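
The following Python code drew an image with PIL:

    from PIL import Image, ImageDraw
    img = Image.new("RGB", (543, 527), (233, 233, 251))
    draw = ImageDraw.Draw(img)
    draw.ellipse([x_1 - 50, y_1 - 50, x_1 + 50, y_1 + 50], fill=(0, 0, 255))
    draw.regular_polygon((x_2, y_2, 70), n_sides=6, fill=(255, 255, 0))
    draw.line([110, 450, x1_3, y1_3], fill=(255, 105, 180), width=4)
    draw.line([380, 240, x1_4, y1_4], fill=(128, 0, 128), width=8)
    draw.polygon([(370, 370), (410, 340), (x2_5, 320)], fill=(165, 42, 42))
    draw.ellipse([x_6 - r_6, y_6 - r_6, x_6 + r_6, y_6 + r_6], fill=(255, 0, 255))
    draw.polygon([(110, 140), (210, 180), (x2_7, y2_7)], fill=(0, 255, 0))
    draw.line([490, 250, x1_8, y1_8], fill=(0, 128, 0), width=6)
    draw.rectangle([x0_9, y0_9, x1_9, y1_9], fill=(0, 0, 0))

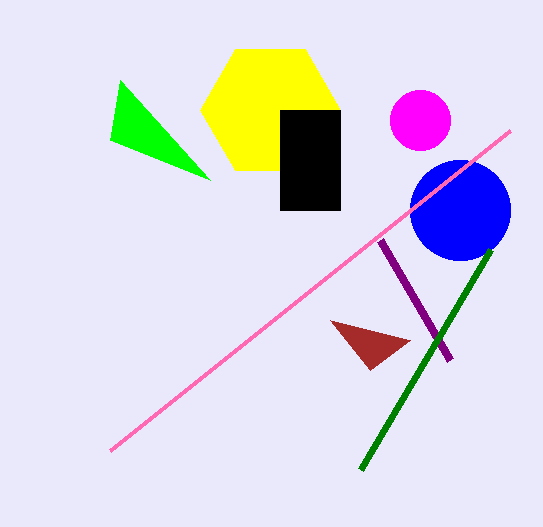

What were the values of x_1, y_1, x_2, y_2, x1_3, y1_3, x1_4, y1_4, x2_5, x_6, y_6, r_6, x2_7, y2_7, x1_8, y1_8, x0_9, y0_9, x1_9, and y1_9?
x_1 = 460, y_1 = 210, x_2 = 270, y_2 = 110, x1_3 = 510, y1_3 = 130, x1_4 = 450, y1_4 = 360, x2_5 = 330, x_6 = 420, y_6 = 120, r_6 = 30, x2_7 = 120, y2_7 = 80, x1_8 = 360, y1_8 = 470, x0_9 = 280, y0_9 = 110, x1_9 = 340, y1_9 = 210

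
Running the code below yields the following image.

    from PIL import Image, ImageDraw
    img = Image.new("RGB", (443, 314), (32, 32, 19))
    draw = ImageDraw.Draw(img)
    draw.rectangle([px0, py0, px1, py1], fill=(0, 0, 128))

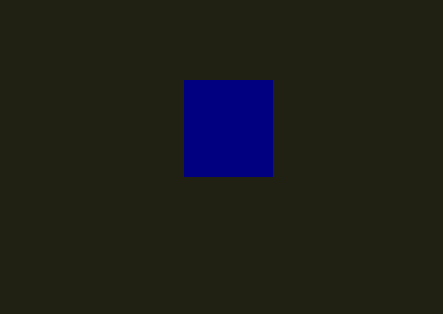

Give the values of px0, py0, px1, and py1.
px0 = 184; py0 = 80; px1 = 272; py1 = 176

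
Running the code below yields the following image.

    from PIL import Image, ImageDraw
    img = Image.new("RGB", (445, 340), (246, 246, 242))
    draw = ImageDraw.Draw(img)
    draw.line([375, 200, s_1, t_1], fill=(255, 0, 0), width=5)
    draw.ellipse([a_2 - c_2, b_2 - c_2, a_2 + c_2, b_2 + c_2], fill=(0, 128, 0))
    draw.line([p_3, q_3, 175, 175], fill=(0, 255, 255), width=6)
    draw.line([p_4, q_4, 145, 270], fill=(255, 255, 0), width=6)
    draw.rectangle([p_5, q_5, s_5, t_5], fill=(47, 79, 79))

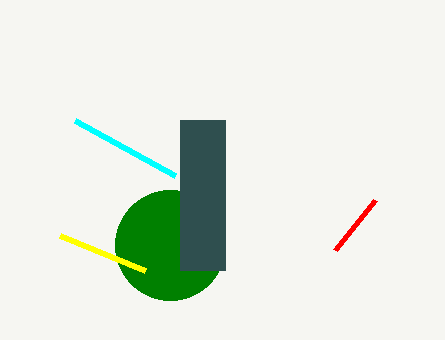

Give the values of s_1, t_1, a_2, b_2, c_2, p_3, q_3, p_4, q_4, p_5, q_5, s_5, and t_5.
s_1 = 335, t_1 = 250, a_2 = 170, b_2 = 245, c_2 = 55, p_3 = 75, q_3 = 120, p_4 = 60, q_4 = 235, p_5 = 180, q_5 = 120, s_5 = 225, t_5 = 270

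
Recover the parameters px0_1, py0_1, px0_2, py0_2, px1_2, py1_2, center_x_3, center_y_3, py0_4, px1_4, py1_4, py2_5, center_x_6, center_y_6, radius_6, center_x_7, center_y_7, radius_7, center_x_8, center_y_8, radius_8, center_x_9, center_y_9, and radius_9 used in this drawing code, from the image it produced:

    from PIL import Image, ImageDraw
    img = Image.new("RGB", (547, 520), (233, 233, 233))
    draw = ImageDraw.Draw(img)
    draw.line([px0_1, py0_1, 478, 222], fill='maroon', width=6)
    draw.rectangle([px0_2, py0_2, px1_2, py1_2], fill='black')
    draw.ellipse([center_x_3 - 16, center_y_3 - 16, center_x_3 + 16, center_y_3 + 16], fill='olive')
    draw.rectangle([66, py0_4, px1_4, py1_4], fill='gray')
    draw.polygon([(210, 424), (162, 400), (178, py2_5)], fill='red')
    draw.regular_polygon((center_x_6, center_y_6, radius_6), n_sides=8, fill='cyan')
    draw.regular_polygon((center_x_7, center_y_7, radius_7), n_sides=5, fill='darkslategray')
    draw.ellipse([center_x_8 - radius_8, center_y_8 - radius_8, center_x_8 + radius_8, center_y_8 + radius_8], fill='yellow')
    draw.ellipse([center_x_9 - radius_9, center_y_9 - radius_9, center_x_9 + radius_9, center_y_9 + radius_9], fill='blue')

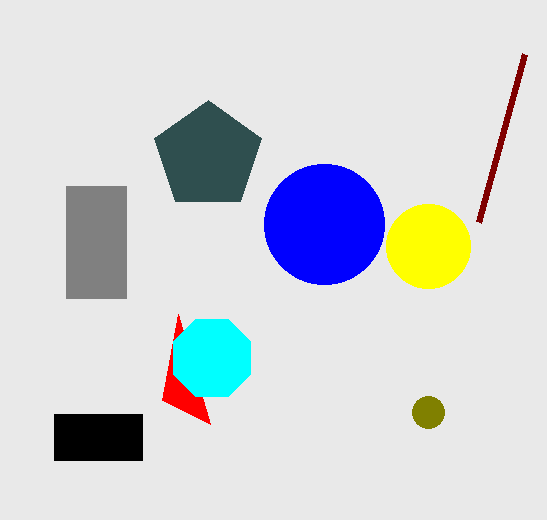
px0_1 = 524, py0_1 = 54, px0_2 = 54, py0_2 = 414, px1_2 = 142, py1_2 = 460, center_x_3 = 428, center_y_3 = 412, py0_4 = 186, px1_4 = 126, py1_4 = 298, py2_5 = 314, center_x_6 = 212, center_y_6 = 358, radius_6 = 42, center_x_7 = 208, center_y_7 = 156, radius_7 = 56, center_x_8 = 428, center_y_8 = 246, radius_8 = 42, center_x_9 = 324, center_y_9 = 224, radius_9 = 60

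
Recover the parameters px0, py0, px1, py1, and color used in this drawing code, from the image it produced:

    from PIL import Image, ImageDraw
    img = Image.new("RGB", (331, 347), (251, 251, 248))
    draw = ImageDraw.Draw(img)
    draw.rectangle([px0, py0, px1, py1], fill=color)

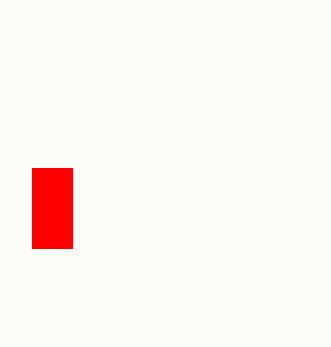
px0 = 32; py0 = 168; px1 = 72; py1 = 248; color = 'red'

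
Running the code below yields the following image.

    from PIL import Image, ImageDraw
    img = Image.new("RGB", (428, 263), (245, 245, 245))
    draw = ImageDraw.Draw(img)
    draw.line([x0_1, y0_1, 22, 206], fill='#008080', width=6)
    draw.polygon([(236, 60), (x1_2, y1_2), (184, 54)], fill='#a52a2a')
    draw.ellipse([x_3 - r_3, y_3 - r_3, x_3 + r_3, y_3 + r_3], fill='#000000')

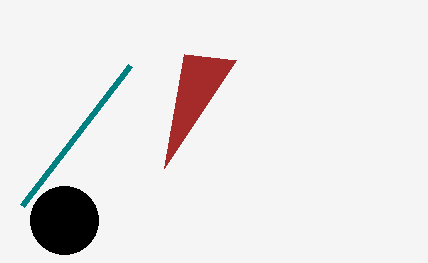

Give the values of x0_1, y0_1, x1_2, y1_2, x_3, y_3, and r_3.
x0_1 = 130
y0_1 = 66
x1_2 = 164
y1_2 = 168
x_3 = 64
y_3 = 220
r_3 = 34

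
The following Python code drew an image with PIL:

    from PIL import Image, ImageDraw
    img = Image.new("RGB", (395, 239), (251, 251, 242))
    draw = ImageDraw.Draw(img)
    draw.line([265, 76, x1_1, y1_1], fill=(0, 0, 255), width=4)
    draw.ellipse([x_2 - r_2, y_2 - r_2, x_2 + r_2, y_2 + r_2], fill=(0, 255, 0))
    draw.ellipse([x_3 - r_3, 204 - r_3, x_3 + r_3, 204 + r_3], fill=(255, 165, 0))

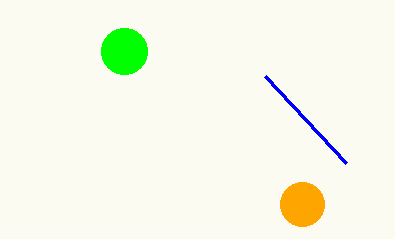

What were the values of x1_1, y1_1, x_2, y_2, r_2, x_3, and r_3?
x1_1 = 346, y1_1 = 163, x_2 = 124, y_2 = 51, r_2 = 23, x_3 = 302, r_3 = 22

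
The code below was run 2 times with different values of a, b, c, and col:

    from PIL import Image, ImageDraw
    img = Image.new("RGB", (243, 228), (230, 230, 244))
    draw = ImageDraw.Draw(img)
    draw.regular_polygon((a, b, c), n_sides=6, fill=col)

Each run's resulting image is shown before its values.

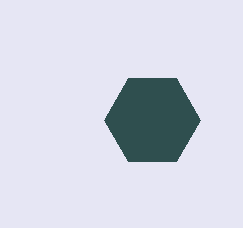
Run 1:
a = 152; b = 120; c = 48; col = 'darkslategray'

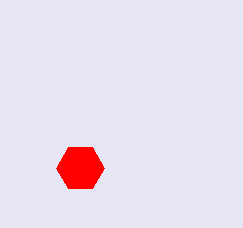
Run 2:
a = 80
b = 168
c = 24
col = 'red'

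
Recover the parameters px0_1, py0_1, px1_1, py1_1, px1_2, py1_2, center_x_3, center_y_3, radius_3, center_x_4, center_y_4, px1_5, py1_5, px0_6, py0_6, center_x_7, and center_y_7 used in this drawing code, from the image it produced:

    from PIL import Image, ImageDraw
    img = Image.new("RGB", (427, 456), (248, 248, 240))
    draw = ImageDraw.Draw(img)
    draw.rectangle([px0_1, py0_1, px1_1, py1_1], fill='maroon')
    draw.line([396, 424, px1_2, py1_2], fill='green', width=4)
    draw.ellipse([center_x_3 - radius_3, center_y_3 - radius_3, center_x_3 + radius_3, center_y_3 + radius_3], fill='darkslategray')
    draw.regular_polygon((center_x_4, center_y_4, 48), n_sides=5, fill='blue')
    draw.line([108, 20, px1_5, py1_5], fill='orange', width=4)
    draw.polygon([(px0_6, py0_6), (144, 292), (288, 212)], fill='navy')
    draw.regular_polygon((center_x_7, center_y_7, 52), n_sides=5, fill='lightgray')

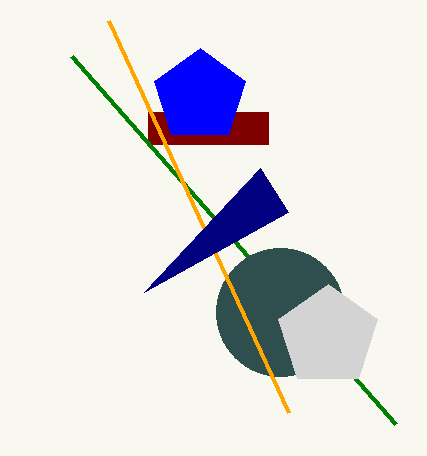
px0_1 = 148
py0_1 = 112
px1_1 = 268
py1_1 = 144
px1_2 = 72
py1_2 = 56
center_x_3 = 280
center_y_3 = 312
radius_3 = 64
center_x_4 = 200
center_y_4 = 96
px1_5 = 288
py1_5 = 412
px0_6 = 260
py0_6 = 168
center_x_7 = 328
center_y_7 = 336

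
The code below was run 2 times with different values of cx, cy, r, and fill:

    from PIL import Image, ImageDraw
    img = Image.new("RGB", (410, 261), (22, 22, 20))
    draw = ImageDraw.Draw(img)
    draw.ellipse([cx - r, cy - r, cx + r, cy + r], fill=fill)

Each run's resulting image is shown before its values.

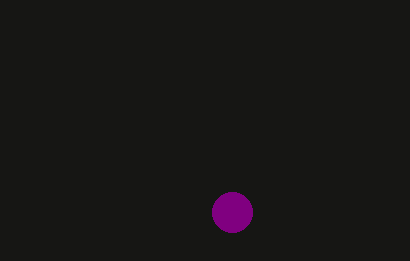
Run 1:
cx = 232, cy = 212, r = 20, fill = 'purple'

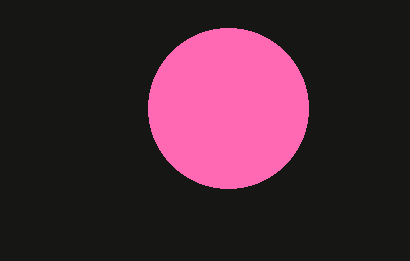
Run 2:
cx = 228; cy = 108; r = 80; fill = 'hotpink'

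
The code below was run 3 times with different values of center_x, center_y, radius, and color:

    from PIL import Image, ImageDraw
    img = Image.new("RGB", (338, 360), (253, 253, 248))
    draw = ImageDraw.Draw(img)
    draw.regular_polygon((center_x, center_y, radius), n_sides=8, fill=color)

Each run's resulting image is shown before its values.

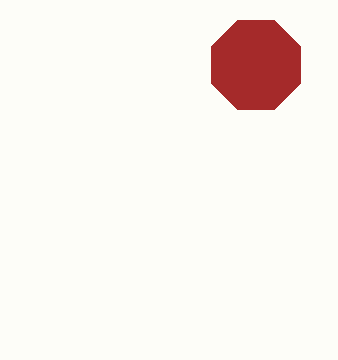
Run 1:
center_x = 256; center_y = 65; radius = 48; color = 'brown'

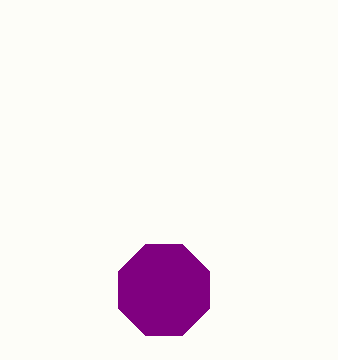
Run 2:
center_x = 164; center_y = 290; radius = 49; color = 'purple'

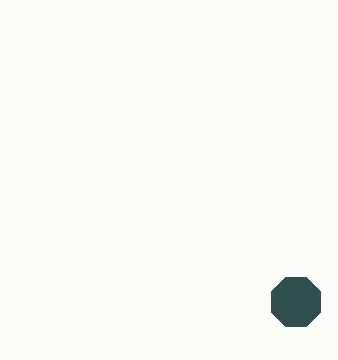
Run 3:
center_x = 296; center_y = 302; radius = 27; color = 'darkslategray'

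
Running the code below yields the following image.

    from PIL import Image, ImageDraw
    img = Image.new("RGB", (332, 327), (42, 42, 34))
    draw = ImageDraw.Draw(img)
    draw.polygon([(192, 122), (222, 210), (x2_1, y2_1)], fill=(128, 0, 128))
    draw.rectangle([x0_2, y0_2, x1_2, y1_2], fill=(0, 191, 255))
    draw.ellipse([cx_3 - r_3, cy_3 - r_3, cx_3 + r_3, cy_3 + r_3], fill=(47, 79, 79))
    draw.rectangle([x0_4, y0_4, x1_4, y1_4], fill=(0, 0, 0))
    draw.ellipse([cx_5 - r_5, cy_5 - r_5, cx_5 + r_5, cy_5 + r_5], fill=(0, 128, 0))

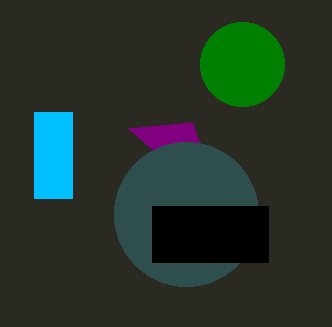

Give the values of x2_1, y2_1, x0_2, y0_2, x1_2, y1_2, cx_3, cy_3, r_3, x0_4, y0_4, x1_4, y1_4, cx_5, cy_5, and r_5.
x2_1 = 128, y2_1 = 128, x0_2 = 34, y0_2 = 112, x1_2 = 72, y1_2 = 198, cx_3 = 186, cy_3 = 214, r_3 = 72, x0_4 = 152, y0_4 = 206, x1_4 = 268, y1_4 = 262, cx_5 = 242, cy_5 = 64, r_5 = 42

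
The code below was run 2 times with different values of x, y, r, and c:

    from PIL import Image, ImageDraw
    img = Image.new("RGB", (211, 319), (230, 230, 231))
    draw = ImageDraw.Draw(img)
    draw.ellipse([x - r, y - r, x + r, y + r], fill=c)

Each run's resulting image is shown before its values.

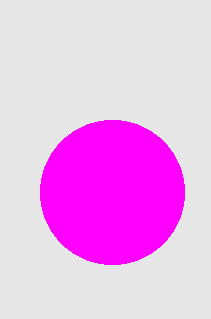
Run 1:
x = 112
y = 192
r = 72
c = 'magenta'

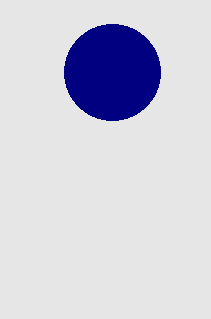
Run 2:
x = 112
y = 72
r = 48
c = 'navy'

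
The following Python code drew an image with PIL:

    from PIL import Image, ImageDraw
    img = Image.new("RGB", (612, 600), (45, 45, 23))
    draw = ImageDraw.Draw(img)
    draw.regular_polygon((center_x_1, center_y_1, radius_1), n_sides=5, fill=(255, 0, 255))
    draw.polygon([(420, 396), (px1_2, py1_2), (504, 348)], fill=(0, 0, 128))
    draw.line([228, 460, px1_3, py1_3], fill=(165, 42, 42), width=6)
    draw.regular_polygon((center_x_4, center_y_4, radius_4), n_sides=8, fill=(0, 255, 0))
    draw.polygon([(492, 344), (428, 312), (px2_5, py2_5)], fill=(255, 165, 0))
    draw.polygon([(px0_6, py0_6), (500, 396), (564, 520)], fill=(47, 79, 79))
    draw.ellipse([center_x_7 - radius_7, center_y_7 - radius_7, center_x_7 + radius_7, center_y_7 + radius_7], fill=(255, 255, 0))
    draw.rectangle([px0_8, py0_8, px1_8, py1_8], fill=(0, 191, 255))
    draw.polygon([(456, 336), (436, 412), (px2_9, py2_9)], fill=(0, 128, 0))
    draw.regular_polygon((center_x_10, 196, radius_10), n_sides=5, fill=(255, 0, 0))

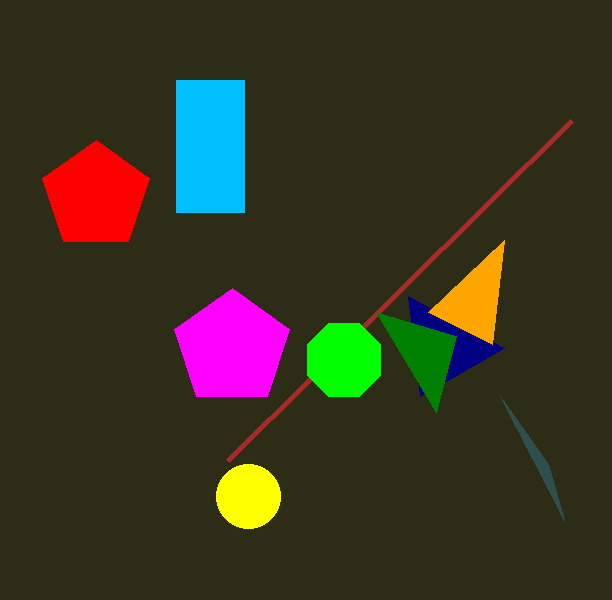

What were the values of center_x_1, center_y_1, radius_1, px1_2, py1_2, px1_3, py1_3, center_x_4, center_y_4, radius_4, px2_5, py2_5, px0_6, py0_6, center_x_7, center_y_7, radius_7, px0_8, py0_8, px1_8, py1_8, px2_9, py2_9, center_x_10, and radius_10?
center_x_1 = 232, center_y_1 = 348, radius_1 = 60, px1_2 = 408, py1_2 = 296, px1_3 = 572, py1_3 = 120, center_x_4 = 344, center_y_4 = 360, radius_4 = 40, px2_5 = 504, py2_5 = 240, px0_6 = 548, py0_6 = 464, center_x_7 = 248, center_y_7 = 496, radius_7 = 32, px0_8 = 176, py0_8 = 80, px1_8 = 244, py1_8 = 212, px2_9 = 376, py2_9 = 312, center_x_10 = 96, radius_10 = 56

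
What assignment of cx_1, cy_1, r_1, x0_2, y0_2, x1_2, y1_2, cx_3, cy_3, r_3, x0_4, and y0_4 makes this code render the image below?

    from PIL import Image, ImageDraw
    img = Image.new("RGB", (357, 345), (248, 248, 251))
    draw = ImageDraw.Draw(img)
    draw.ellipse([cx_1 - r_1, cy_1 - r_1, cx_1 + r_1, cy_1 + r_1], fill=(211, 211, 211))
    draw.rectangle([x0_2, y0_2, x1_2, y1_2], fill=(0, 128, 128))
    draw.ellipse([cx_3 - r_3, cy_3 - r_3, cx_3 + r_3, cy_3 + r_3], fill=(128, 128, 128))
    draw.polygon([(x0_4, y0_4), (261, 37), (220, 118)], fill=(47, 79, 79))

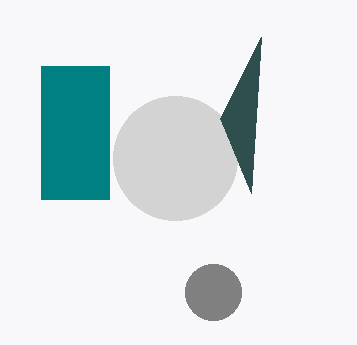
cx_1 = 175, cy_1 = 158, r_1 = 62, x0_2 = 41, y0_2 = 66, x1_2 = 109, y1_2 = 199, cx_3 = 213, cy_3 = 292, r_3 = 28, x0_4 = 251, y0_4 = 193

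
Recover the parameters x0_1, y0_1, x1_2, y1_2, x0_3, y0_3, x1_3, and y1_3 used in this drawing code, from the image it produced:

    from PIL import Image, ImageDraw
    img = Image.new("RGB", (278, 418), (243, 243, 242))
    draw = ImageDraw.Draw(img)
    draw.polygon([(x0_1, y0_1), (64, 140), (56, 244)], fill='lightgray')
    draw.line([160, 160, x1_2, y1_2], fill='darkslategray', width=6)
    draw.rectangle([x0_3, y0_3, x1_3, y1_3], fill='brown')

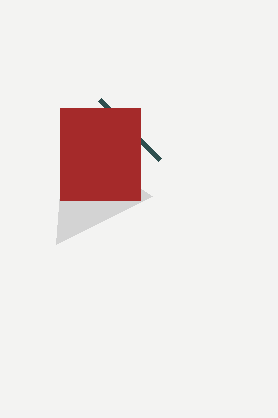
x0_1 = 152
y0_1 = 196
x1_2 = 100
y1_2 = 100
x0_3 = 60
y0_3 = 108
x1_3 = 140
y1_3 = 200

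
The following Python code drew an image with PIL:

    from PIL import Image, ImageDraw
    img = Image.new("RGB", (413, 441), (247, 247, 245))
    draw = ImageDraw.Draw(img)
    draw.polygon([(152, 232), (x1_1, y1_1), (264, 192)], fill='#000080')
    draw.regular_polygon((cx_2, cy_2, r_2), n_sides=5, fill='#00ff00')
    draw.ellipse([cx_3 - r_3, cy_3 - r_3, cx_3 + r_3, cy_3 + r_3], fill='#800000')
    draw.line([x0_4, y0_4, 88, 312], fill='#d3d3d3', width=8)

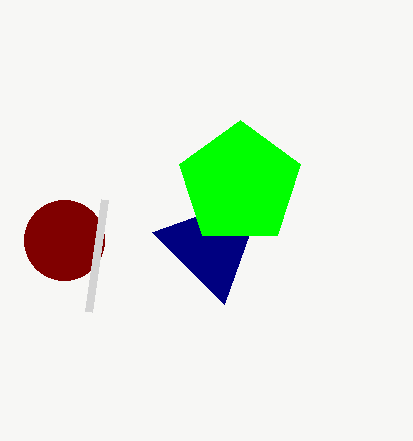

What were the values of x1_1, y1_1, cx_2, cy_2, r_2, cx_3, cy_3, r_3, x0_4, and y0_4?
x1_1 = 224
y1_1 = 304
cx_2 = 240
cy_2 = 184
r_2 = 64
cx_3 = 64
cy_3 = 240
r_3 = 40
x0_4 = 104
y0_4 = 200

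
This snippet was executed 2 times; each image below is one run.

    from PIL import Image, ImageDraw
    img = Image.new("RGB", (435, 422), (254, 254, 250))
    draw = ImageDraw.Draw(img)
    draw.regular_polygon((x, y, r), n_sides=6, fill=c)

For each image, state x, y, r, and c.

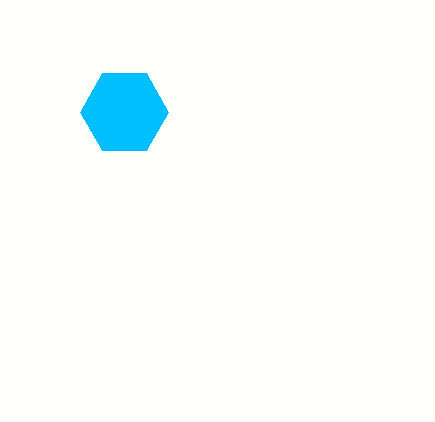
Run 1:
x = 124, y = 112, r = 44, c = 'deepskyblue'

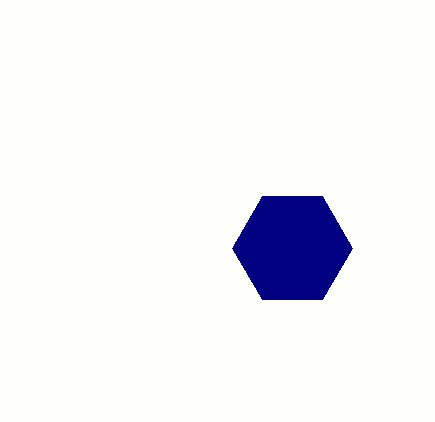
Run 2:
x = 292, y = 248, r = 60, c = 'navy'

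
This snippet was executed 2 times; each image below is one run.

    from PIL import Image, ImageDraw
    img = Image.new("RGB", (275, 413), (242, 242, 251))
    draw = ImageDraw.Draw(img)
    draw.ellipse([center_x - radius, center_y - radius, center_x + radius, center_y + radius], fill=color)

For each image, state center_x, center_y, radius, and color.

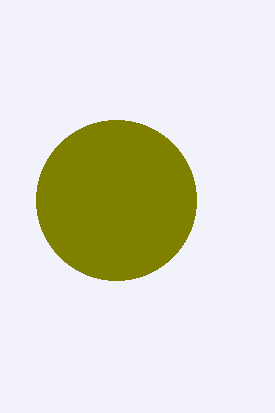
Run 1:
center_x = 116, center_y = 200, radius = 80, color = 'olive'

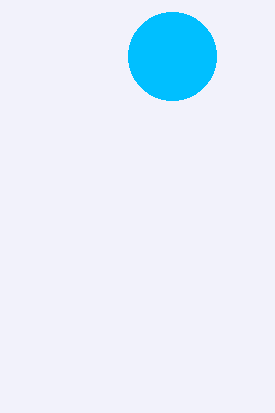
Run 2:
center_x = 172
center_y = 56
radius = 44
color = 'deepskyblue'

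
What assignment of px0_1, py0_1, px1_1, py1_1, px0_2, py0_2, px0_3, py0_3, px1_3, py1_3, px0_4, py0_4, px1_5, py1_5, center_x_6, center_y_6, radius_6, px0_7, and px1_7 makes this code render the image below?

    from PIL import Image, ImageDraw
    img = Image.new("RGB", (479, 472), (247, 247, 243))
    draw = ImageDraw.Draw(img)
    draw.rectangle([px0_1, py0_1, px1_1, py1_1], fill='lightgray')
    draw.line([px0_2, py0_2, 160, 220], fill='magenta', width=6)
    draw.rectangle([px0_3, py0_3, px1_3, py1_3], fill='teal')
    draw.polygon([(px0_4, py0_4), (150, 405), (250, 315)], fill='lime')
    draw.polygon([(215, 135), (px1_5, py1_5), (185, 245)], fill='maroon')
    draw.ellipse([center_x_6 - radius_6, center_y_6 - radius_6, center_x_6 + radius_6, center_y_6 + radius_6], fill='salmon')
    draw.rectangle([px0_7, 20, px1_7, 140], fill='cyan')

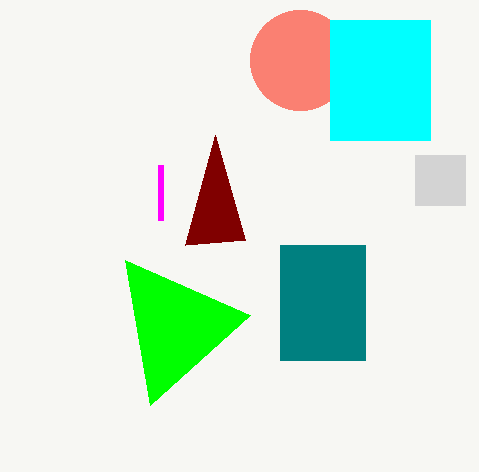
px0_1 = 415
py0_1 = 155
px1_1 = 465
py1_1 = 205
px0_2 = 160
py0_2 = 165
px0_3 = 280
py0_3 = 245
px1_3 = 365
py1_3 = 360
px0_4 = 125
py0_4 = 260
px1_5 = 245
py1_5 = 240
center_x_6 = 300
center_y_6 = 60
radius_6 = 50
px0_7 = 330
px1_7 = 430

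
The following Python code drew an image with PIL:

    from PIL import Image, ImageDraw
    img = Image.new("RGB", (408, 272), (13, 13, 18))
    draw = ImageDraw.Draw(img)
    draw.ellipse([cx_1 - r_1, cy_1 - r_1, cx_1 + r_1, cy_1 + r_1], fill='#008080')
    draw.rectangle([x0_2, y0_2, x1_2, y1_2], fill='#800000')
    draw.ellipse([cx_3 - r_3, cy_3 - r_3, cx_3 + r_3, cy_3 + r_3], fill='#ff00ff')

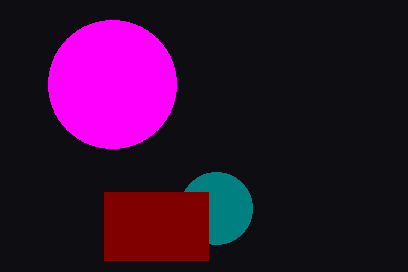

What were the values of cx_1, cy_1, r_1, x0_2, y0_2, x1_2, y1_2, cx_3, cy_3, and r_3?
cx_1 = 216, cy_1 = 208, r_1 = 36, x0_2 = 104, y0_2 = 192, x1_2 = 208, y1_2 = 260, cx_3 = 112, cy_3 = 84, r_3 = 64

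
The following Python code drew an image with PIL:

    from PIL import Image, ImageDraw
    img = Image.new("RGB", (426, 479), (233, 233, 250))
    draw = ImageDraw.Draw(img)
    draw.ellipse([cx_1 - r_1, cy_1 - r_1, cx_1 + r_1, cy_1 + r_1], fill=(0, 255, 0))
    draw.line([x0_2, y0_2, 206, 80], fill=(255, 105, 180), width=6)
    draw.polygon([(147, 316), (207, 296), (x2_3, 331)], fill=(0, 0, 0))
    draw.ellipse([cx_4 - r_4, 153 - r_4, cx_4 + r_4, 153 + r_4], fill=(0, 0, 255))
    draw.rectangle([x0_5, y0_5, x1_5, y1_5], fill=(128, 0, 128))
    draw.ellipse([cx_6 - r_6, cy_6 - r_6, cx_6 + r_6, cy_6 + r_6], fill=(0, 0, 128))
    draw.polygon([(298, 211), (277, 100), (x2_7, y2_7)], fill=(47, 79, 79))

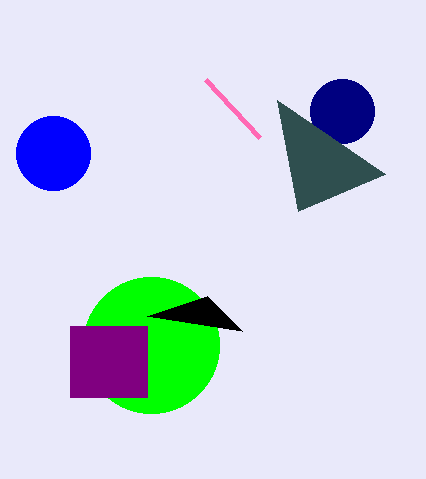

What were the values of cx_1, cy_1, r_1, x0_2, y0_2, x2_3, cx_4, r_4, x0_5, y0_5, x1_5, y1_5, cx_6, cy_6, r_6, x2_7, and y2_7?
cx_1 = 151
cy_1 = 345
r_1 = 68
x0_2 = 260
y0_2 = 138
x2_3 = 242
cx_4 = 53
r_4 = 37
x0_5 = 70
y0_5 = 326
x1_5 = 147
y1_5 = 397
cx_6 = 342
cy_6 = 111
r_6 = 32
x2_7 = 385
y2_7 = 174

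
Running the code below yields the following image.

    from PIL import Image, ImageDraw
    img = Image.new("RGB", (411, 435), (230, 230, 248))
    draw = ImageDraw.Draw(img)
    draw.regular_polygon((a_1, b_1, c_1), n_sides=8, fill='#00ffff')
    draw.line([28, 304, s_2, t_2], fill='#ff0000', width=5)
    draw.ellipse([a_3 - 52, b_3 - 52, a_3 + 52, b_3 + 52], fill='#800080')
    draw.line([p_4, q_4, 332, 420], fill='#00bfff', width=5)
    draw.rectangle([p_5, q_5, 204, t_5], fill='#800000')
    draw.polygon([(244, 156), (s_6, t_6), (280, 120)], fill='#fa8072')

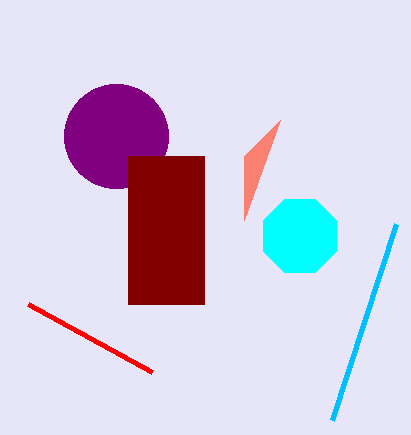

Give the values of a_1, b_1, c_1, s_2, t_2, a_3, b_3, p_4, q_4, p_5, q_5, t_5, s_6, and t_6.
a_1 = 300; b_1 = 236; c_1 = 40; s_2 = 152; t_2 = 372; a_3 = 116; b_3 = 136; p_4 = 396; q_4 = 224; p_5 = 128; q_5 = 156; t_5 = 304; s_6 = 244; t_6 = 220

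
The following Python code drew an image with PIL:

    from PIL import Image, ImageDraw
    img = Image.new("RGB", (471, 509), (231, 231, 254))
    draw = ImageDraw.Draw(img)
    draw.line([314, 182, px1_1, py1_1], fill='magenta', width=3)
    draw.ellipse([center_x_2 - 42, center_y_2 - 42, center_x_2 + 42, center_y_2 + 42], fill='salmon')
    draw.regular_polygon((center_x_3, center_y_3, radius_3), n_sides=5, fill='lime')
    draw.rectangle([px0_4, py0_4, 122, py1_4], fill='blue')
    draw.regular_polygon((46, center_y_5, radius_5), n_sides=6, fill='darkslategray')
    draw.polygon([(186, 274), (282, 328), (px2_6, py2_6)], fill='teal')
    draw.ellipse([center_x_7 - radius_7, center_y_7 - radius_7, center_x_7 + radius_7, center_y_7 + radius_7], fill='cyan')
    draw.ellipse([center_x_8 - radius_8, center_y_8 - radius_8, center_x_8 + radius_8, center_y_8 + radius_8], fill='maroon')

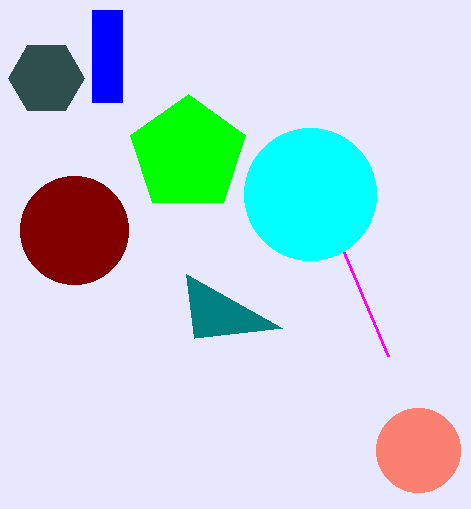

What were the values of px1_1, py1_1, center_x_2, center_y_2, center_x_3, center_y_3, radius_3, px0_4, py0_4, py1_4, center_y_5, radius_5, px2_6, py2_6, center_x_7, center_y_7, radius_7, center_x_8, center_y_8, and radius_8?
px1_1 = 388; py1_1 = 356; center_x_2 = 418; center_y_2 = 450; center_x_3 = 188; center_y_3 = 154; radius_3 = 60; px0_4 = 92; py0_4 = 10; py1_4 = 102; center_y_5 = 78; radius_5 = 38; px2_6 = 194; py2_6 = 338; center_x_7 = 310; center_y_7 = 194; radius_7 = 66; center_x_8 = 74; center_y_8 = 230; radius_8 = 54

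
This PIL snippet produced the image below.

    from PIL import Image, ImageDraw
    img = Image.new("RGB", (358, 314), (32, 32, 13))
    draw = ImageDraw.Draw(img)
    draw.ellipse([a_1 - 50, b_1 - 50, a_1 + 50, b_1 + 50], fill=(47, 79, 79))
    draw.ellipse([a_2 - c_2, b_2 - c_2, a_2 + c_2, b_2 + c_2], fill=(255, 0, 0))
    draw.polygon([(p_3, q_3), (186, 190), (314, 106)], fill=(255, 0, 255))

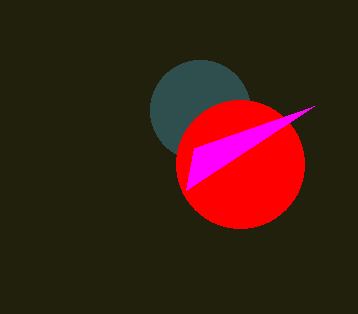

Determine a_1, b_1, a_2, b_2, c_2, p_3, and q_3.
a_1 = 200, b_1 = 110, a_2 = 240, b_2 = 164, c_2 = 64, p_3 = 194, q_3 = 148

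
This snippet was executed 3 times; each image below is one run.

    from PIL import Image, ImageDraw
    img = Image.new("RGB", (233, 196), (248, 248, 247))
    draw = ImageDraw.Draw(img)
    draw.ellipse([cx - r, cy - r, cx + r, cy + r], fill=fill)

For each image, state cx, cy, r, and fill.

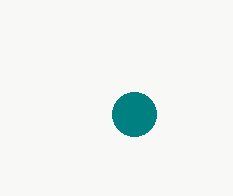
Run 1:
cx = 134, cy = 114, r = 22, fill = 'teal'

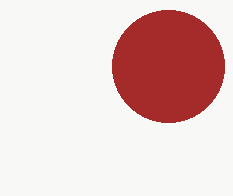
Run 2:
cx = 168, cy = 66, r = 56, fill = 'brown'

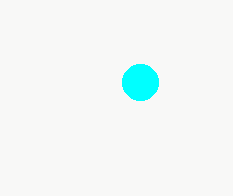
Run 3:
cx = 140
cy = 82
r = 18
fill = 'cyan'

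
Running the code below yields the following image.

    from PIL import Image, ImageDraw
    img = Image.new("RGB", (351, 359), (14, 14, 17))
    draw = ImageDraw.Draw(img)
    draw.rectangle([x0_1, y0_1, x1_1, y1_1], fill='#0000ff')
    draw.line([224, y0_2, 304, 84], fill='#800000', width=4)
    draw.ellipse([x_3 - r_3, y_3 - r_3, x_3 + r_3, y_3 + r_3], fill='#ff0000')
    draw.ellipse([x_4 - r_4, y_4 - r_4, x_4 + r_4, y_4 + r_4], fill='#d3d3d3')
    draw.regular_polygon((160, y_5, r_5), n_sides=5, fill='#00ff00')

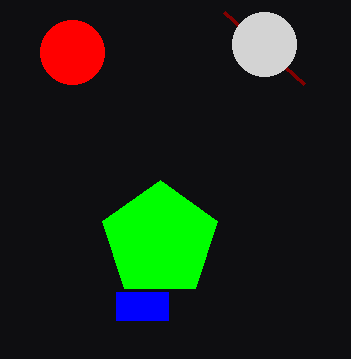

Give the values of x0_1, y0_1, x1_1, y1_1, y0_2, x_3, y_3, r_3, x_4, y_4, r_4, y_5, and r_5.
x0_1 = 116
y0_1 = 292
x1_1 = 168
y1_1 = 320
y0_2 = 12
x_3 = 72
y_3 = 52
r_3 = 32
x_4 = 264
y_4 = 44
r_4 = 32
y_5 = 240
r_5 = 60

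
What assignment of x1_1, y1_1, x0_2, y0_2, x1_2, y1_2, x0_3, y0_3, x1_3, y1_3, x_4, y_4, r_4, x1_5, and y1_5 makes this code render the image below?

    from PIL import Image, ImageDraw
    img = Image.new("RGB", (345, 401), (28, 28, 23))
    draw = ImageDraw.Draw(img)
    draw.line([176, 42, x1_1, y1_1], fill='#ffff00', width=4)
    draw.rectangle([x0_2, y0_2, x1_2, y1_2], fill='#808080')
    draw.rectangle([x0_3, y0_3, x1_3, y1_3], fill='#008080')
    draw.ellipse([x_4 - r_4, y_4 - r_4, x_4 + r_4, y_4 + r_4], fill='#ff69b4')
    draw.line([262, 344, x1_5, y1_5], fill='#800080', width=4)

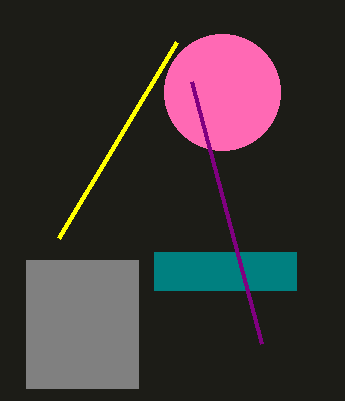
x1_1 = 58, y1_1 = 238, x0_2 = 26, y0_2 = 260, x1_2 = 138, y1_2 = 388, x0_3 = 154, y0_3 = 252, x1_3 = 296, y1_3 = 290, x_4 = 222, y_4 = 92, r_4 = 58, x1_5 = 192, y1_5 = 82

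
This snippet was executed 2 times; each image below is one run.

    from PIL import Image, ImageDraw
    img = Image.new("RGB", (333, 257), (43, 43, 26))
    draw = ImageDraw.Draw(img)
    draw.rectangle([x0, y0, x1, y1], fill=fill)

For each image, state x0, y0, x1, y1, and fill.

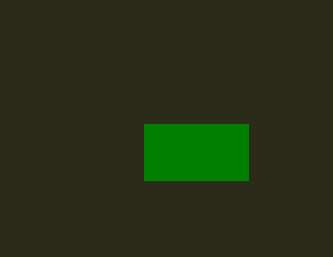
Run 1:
x0 = 144
y0 = 124
x1 = 248
y1 = 180
fill = 'green'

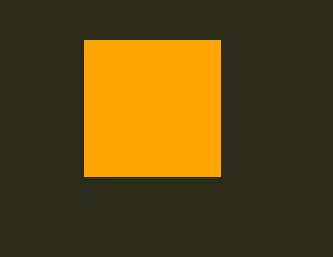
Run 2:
x0 = 84
y0 = 40
x1 = 220
y1 = 176
fill = 'orange'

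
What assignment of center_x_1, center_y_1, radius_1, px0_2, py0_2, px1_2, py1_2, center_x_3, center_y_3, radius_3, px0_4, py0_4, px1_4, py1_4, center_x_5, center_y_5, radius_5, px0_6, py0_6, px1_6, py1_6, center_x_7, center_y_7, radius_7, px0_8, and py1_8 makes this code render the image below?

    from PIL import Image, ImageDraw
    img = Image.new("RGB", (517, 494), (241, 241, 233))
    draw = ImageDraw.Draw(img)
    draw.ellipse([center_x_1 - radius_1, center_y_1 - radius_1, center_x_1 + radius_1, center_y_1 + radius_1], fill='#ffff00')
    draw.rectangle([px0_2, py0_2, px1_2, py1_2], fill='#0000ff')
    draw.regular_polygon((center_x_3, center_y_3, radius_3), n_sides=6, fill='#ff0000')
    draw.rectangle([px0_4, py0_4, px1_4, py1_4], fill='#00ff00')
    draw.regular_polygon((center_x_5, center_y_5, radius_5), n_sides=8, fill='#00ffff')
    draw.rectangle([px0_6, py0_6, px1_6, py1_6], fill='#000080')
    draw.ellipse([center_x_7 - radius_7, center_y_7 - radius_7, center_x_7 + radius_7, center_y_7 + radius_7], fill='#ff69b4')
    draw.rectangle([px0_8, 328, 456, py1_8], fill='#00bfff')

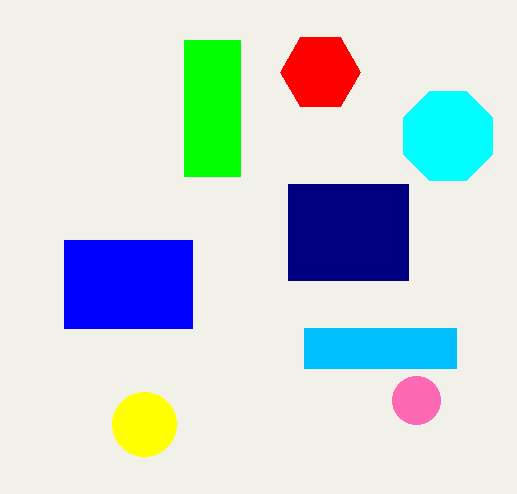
center_x_1 = 144; center_y_1 = 424; radius_1 = 32; px0_2 = 64; py0_2 = 240; px1_2 = 192; py1_2 = 328; center_x_3 = 320; center_y_3 = 72; radius_3 = 40; px0_4 = 184; py0_4 = 40; px1_4 = 240; py1_4 = 176; center_x_5 = 448; center_y_5 = 136; radius_5 = 48; px0_6 = 288; py0_6 = 184; px1_6 = 408; py1_6 = 280; center_x_7 = 416; center_y_7 = 400; radius_7 = 24; px0_8 = 304; py1_8 = 368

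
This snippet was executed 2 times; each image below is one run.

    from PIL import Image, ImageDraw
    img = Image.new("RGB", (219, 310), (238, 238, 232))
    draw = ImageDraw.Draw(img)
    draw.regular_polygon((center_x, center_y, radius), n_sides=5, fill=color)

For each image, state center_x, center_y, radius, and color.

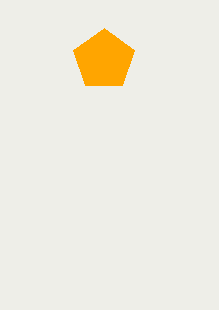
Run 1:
center_x = 104
center_y = 60
radius = 32
color = 'orange'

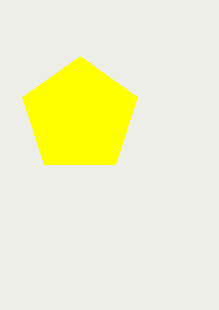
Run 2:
center_x = 80, center_y = 116, radius = 60, color = 'yellow'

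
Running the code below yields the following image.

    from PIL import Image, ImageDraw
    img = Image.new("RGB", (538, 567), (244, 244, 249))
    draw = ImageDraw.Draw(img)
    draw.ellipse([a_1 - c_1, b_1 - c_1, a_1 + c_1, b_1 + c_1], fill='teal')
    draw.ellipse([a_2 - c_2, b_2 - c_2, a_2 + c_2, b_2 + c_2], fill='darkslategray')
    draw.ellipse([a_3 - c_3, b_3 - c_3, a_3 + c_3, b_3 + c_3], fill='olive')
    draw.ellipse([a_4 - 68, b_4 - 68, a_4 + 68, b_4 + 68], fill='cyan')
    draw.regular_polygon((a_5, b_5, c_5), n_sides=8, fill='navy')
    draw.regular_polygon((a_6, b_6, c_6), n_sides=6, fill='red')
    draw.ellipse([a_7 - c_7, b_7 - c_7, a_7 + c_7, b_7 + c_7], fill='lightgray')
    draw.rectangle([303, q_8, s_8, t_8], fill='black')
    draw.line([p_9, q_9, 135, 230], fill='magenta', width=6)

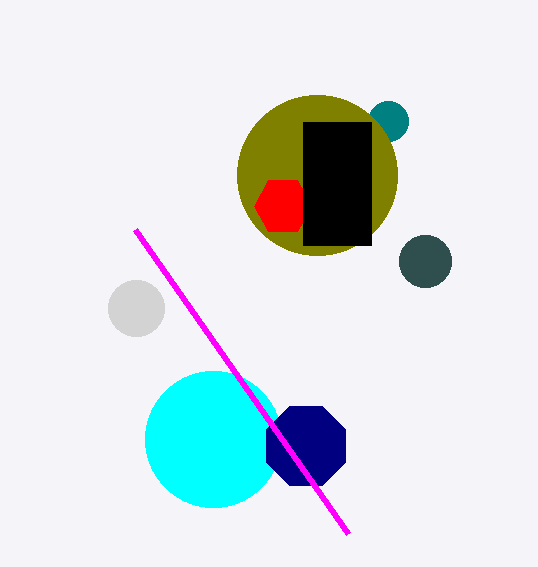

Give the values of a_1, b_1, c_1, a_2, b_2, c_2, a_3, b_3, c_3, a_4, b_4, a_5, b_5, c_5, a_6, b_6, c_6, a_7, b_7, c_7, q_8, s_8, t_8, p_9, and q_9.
a_1 = 388, b_1 = 121, c_1 = 20, a_2 = 425, b_2 = 261, c_2 = 26, a_3 = 317, b_3 = 175, c_3 = 80, a_4 = 213, b_4 = 439, a_5 = 306, b_5 = 446, c_5 = 43, a_6 = 283, b_6 = 206, c_6 = 29, a_7 = 136, b_7 = 308, c_7 = 28, q_8 = 122, s_8 = 371, t_8 = 245, p_9 = 348, q_9 = 534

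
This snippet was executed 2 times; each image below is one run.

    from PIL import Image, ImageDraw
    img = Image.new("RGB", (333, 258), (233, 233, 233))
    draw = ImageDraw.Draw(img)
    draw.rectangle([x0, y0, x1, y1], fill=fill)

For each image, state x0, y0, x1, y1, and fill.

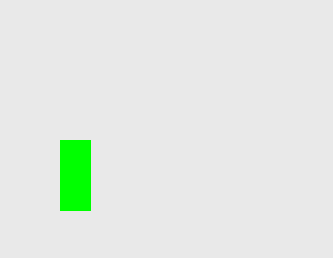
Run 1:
x0 = 60; y0 = 140; x1 = 90; y1 = 210; fill = 'lime'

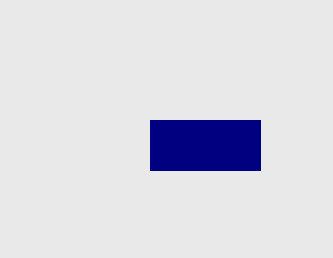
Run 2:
x0 = 150; y0 = 120; x1 = 260; y1 = 170; fill = 'navy'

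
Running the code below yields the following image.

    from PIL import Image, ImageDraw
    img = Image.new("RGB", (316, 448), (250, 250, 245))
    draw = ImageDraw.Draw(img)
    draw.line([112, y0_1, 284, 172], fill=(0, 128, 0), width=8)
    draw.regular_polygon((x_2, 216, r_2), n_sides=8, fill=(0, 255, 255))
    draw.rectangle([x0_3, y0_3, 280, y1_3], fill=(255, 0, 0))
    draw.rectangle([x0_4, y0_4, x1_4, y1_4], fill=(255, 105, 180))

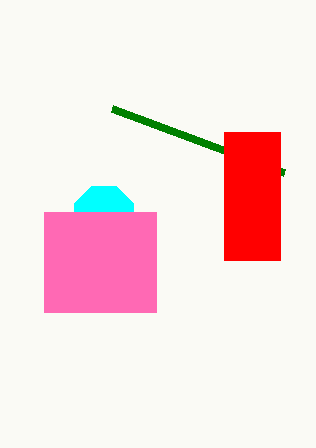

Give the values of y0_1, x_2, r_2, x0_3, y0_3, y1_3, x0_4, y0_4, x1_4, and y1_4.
y0_1 = 108, x_2 = 104, r_2 = 32, x0_3 = 224, y0_3 = 132, y1_3 = 260, x0_4 = 44, y0_4 = 212, x1_4 = 156, y1_4 = 312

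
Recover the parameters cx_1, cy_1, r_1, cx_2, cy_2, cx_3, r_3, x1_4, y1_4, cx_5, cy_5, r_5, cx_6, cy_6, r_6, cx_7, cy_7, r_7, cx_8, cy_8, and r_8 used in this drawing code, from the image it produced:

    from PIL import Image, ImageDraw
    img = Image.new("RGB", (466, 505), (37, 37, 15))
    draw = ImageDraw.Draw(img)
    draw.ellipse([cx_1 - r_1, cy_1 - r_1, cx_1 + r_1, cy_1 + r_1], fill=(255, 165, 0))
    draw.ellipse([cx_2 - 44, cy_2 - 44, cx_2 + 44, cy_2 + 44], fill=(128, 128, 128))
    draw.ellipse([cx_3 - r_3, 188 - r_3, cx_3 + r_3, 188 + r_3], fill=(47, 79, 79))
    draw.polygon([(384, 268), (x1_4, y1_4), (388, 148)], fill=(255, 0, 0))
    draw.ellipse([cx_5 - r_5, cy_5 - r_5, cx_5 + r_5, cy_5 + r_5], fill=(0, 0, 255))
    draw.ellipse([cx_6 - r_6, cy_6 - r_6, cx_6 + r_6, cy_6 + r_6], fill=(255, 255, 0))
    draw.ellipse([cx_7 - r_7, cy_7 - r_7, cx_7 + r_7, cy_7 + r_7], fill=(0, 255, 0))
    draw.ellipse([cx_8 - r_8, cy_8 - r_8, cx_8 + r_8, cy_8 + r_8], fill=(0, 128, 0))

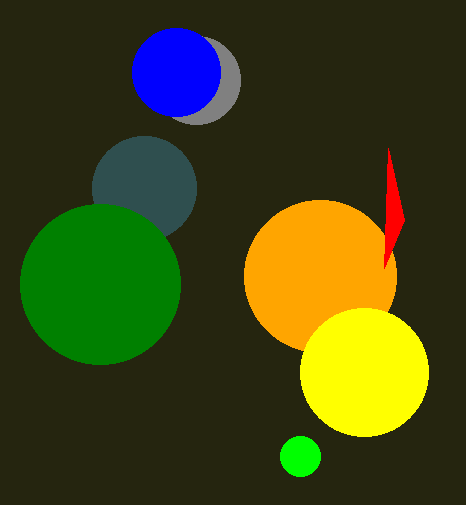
cx_1 = 320
cy_1 = 276
r_1 = 76
cx_2 = 196
cy_2 = 80
cx_3 = 144
r_3 = 52
x1_4 = 404
y1_4 = 220
cx_5 = 176
cy_5 = 72
r_5 = 44
cx_6 = 364
cy_6 = 372
r_6 = 64
cx_7 = 300
cy_7 = 456
r_7 = 20
cx_8 = 100
cy_8 = 284
r_8 = 80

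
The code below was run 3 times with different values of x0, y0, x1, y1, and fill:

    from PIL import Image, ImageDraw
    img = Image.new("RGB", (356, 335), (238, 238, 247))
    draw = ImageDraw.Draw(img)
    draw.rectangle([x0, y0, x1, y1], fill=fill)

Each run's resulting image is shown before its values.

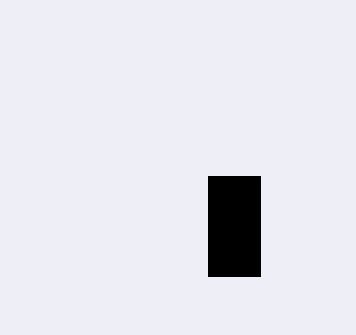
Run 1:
x0 = 208, y0 = 176, x1 = 260, y1 = 276, fill = 'black'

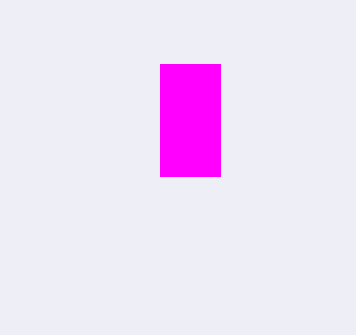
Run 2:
x0 = 160; y0 = 64; x1 = 220; y1 = 176; fill = 'magenta'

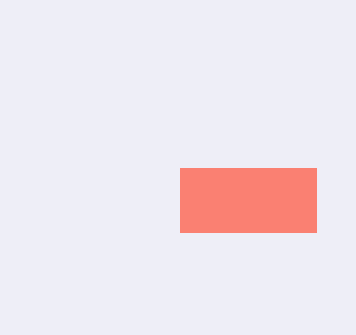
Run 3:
x0 = 180, y0 = 168, x1 = 316, y1 = 232, fill = 'salmon'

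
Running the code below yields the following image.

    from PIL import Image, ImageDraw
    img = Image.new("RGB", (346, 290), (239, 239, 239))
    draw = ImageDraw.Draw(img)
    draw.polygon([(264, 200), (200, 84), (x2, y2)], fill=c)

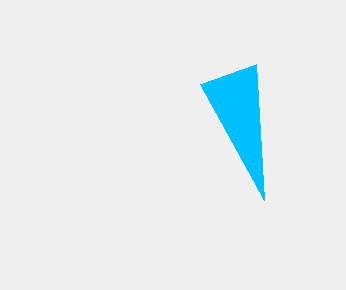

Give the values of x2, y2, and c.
x2 = 256; y2 = 64; c = 'deepskyblue'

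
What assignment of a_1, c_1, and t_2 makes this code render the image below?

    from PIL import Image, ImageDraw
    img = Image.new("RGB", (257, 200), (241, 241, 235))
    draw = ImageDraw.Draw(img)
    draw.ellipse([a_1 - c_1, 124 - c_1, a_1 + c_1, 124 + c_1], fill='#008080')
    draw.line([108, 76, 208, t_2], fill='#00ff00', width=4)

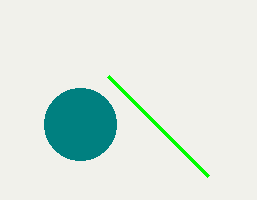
a_1 = 80, c_1 = 36, t_2 = 176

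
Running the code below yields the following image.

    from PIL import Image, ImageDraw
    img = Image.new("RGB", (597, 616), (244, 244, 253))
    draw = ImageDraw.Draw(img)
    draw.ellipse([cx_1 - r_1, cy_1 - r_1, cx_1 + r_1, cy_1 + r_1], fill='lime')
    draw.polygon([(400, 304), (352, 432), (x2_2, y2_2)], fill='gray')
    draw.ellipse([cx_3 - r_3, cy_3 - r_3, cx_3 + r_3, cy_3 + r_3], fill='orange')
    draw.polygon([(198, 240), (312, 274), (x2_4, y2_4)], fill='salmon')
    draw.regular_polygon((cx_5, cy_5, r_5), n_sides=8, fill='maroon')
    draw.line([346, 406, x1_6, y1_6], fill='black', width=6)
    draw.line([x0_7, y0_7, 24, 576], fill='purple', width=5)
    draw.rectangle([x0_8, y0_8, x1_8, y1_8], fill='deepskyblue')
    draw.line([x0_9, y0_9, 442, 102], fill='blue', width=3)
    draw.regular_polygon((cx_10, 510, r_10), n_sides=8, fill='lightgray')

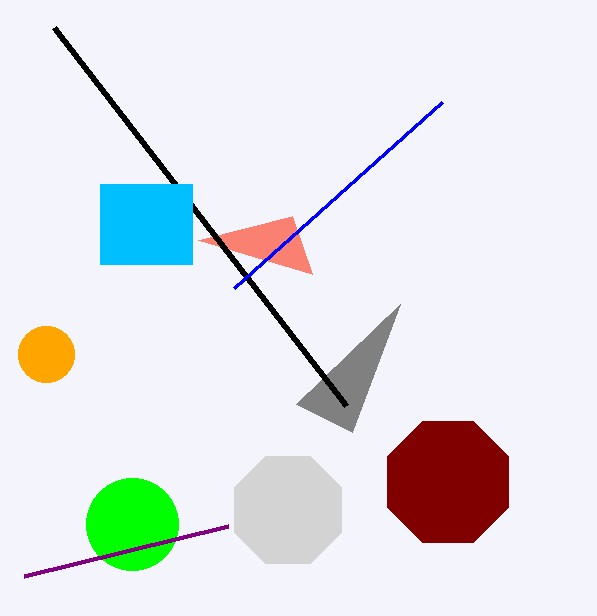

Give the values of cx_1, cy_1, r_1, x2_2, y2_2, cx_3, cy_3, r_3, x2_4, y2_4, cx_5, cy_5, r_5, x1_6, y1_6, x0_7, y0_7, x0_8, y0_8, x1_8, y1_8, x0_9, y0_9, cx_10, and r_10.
cx_1 = 132, cy_1 = 524, r_1 = 46, x2_2 = 296, y2_2 = 404, cx_3 = 46, cy_3 = 354, r_3 = 28, x2_4 = 292, y2_4 = 216, cx_5 = 448, cy_5 = 482, r_5 = 66, x1_6 = 54, y1_6 = 28, x0_7 = 228, y0_7 = 526, x0_8 = 100, y0_8 = 184, x1_8 = 192, y1_8 = 264, x0_9 = 234, y0_9 = 288, cx_10 = 288, r_10 = 58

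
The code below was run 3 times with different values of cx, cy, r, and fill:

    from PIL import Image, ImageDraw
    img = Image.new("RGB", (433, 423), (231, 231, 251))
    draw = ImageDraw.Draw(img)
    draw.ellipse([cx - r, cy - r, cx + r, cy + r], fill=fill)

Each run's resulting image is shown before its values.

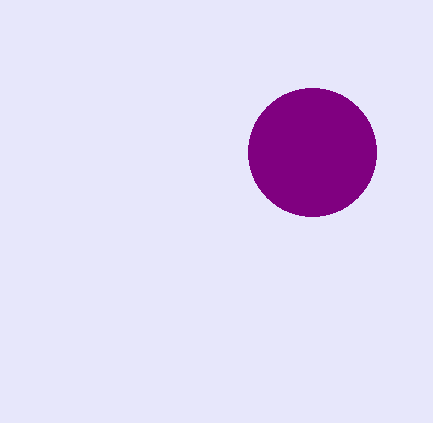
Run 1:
cx = 312
cy = 152
r = 64
fill = 'purple'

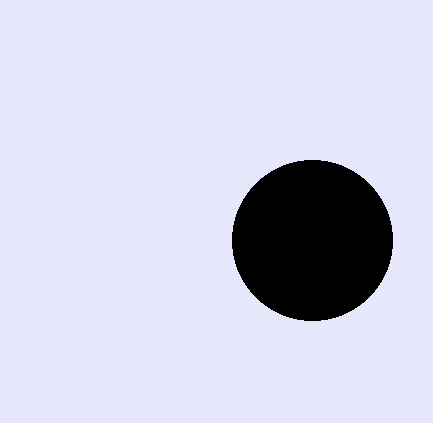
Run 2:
cx = 312; cy = 240; r = 80; fill = 'black'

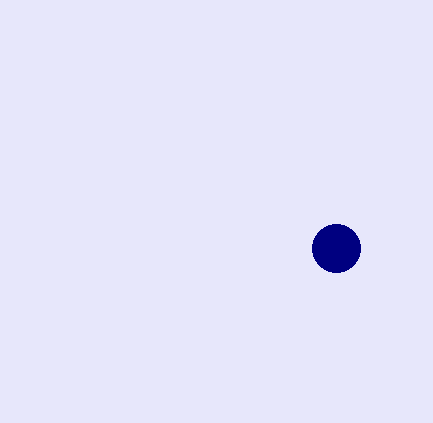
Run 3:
cx = 336
cy = 248
r = 24
fill = 'navy'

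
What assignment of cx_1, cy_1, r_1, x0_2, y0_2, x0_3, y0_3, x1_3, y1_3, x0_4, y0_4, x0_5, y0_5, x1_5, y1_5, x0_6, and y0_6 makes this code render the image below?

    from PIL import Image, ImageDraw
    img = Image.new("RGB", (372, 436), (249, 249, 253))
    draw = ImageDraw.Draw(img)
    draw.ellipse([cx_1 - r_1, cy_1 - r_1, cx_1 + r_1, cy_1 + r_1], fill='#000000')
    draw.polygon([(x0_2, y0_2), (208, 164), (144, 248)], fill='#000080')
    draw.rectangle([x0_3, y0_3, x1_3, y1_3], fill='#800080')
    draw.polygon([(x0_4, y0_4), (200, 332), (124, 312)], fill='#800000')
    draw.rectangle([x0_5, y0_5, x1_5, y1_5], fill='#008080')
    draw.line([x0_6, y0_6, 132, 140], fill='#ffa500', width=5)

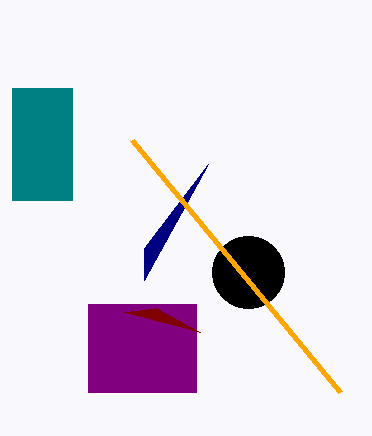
cx_1 = 248, cy_1 = 272, r_1 = 36, x0_2 = 144, y0_2 = 280, x0_3 = 88, y0_3 = 304, x1_3 = 196, y1_3 = 392, x0_4 = 156, y0_4 = 308, x0_5 = 12, y0_5 = 88, x1_5 = 72, y1_5 = 200, x0_6 = 340, y0_6 = 392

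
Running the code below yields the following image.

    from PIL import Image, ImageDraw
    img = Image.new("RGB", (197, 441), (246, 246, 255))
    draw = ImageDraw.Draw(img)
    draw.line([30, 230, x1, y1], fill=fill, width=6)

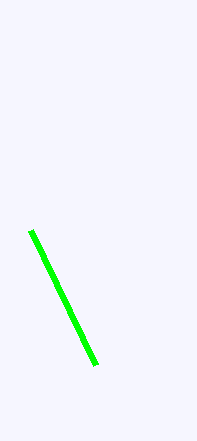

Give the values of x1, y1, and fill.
x1 = 95
y1 = 365
fill = 'lime'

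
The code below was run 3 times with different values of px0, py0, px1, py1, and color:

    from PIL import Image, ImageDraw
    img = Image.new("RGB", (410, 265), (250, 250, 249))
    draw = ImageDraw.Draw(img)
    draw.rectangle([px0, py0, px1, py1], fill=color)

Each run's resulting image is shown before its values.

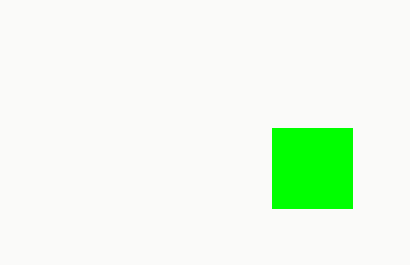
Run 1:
px0 = 272
py0 = 128
px1 = 352
py1 = 208
color = 'lime'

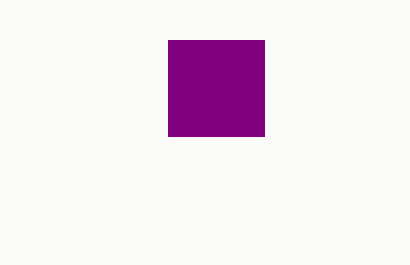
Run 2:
px0 = 168, py0 = 40, px1 = 264, py1 = 136, color = 'purple'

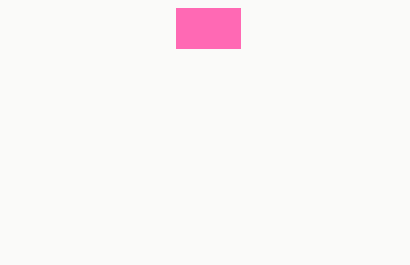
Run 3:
px0 = 176
py0 = 8
px1 = 240
py1 = 48
color = 'hotpink'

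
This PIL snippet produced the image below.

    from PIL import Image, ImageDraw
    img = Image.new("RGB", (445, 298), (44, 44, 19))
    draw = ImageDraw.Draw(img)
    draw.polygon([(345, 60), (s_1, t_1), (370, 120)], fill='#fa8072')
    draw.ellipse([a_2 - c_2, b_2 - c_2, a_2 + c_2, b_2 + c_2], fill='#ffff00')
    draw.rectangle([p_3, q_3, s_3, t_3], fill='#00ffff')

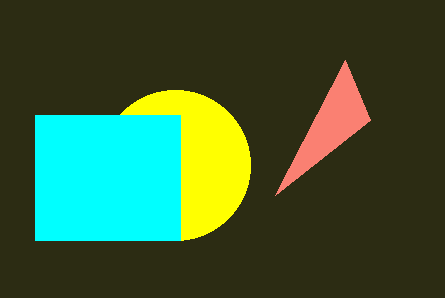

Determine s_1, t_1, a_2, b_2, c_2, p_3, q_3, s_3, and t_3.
s_1 = 275, t_1 = 195, a_2 = 175, b_2 = 165, c_2 = 75, p_3 = 35, q_3 = 115, s_3 = 180, t_3 = 240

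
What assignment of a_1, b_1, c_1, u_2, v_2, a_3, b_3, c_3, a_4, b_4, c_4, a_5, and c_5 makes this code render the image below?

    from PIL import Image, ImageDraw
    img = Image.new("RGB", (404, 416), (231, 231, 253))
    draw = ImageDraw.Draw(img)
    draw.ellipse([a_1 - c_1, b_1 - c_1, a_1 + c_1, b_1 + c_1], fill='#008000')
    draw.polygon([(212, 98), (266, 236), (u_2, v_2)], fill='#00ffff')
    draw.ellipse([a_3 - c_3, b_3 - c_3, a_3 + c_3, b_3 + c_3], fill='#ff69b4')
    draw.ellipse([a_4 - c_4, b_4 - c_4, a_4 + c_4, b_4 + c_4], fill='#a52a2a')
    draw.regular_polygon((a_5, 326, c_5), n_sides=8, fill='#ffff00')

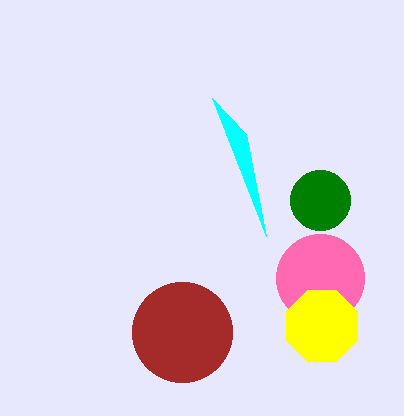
a_1 = 320, b_1 = 200, c_1 = 30, u_2 = 246, v_2 = 134, a_3 = 320, b_3 = 278, c_3 = 44, a_4 = 182, b_4 = 332, c_4 = 50, a_5 = 322, c_5 = 38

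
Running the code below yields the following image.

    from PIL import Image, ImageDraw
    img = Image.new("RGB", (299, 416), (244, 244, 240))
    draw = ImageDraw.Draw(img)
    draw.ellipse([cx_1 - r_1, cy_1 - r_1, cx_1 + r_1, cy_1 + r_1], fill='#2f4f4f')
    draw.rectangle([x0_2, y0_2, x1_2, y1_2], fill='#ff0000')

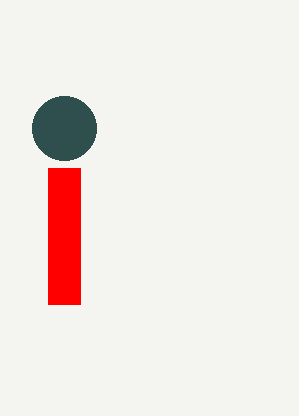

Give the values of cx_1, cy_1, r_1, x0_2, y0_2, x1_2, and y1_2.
cx_1 = 64; cy_1 = 128; r_1 = 32; x0_2 = 48; y0_2 = 168; x1_2 = 80; y1_2 = 304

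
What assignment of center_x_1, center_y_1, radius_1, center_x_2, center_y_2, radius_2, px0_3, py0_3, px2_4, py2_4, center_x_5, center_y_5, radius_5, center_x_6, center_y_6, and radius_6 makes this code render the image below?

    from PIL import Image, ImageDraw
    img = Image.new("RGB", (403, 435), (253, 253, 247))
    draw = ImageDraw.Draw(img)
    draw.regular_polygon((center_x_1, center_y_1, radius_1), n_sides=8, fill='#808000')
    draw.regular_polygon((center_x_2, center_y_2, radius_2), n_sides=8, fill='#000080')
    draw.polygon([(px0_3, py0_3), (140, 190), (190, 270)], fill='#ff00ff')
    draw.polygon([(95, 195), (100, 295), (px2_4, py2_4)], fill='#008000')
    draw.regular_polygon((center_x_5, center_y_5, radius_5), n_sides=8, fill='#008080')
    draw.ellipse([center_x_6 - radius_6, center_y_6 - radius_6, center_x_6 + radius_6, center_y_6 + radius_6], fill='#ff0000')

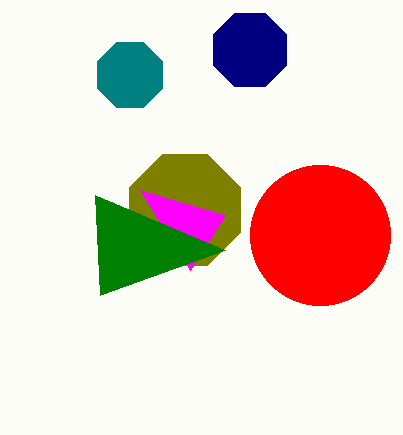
center_x_1 = 185
center_y_1 = 210
radius_1 = 60
center_x_2 = 250
center_y_2 = 50
radius_2 = 40
px0_3 = 225
py0_3 = 215
px2_4 = 225
py2_4 = 250
center_x_5 = 130
center_y_5 = 75
radius_5 = 35
center_x_6 = 320
center_y_6 = 235
radius_6 = 70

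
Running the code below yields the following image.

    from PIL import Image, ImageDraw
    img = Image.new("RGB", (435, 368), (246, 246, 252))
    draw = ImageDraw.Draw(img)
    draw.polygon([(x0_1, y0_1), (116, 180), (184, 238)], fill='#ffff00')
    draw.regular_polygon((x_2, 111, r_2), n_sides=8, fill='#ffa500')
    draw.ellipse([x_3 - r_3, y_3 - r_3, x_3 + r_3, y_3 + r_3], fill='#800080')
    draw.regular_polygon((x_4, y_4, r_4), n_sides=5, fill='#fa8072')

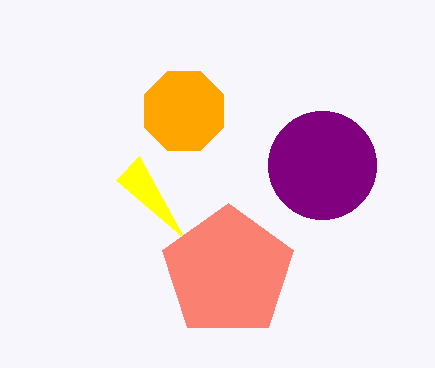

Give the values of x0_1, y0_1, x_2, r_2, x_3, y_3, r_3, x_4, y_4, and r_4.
x0_1 = 139; y0_1 = 156; x_2 = 184; r_2 = 43; x_3 = 322; y_3 = 165; r_3 = 54; x_4 = 228; y_4 = 272; r_4 = 69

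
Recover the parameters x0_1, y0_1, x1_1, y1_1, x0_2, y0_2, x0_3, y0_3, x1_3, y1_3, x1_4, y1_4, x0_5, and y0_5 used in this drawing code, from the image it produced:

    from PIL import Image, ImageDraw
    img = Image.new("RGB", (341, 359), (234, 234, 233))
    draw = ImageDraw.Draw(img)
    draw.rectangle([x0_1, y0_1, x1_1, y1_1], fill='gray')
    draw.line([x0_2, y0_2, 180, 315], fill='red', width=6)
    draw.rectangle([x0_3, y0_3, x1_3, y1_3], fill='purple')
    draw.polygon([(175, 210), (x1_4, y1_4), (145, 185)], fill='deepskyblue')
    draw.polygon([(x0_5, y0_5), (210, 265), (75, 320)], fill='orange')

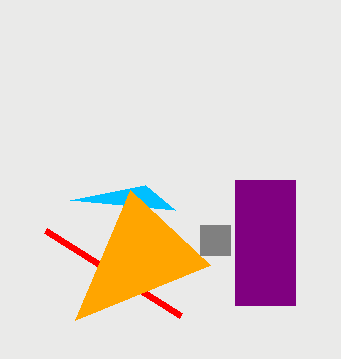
x0_1 = 200
y0_1 = 225
x1_1 = 230
y1_1 = 255
x0_2 = 45
y0_2 = 230
x0_3 = 235
y0_3 = 180
x1_3 = 295
y1_3 = 305
x1_4 = 70
y1_4 = 200
x0_5 = 130
y0_5 = 190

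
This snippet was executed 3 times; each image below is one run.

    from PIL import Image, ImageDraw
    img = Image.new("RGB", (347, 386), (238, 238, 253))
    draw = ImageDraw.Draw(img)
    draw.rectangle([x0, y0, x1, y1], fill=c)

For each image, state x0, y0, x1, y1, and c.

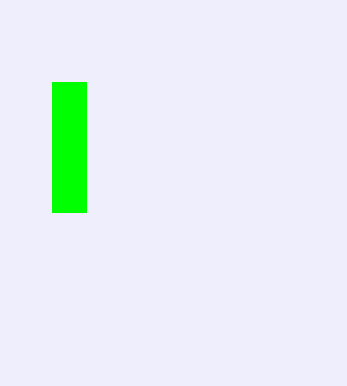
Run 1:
x0 = 52
y0 = 82
x1 = 86
y1 = 212
c = 'lime'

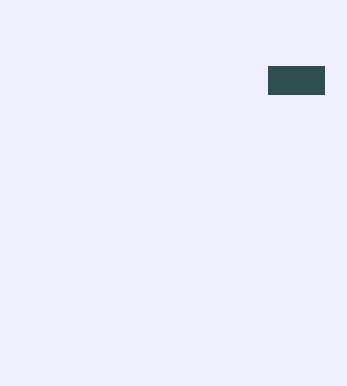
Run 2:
x0 = 268, y0 = 66, x1 = 324, y1 = 94, c = 'darkslategray'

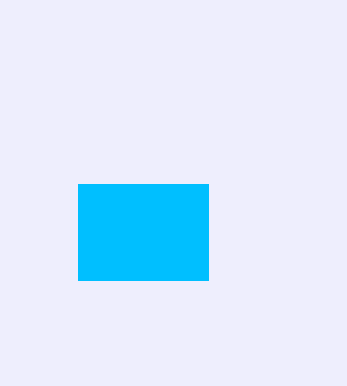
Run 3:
x0 = 78; y0 = 184; x1 = 208; y1 = 280; c = 'deepskyblue'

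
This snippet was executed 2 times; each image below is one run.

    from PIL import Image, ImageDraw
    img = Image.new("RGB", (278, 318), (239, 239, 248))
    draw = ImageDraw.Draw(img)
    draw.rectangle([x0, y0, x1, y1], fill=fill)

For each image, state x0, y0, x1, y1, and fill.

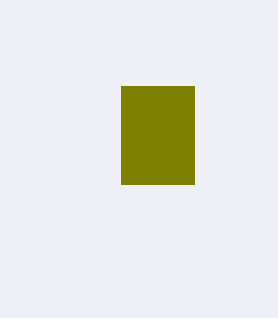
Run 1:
x0 = 121, y0 = 86, x1 = 194, y1 = 184, fill = 'olive'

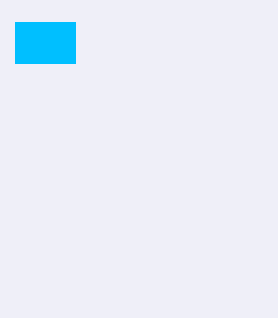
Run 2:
x0 = 15
y0 = 22
x1 = 75
y1 = 63
fill = 'deepskyblue'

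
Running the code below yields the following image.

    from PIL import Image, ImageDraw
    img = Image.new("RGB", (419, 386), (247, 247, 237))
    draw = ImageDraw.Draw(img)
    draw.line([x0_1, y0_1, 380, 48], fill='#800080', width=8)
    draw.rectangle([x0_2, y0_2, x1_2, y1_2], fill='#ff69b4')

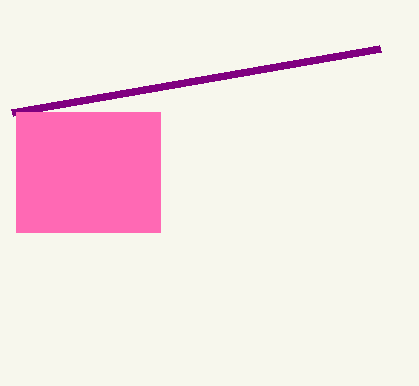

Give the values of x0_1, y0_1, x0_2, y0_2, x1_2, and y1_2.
x0_1 = 12, y0_1 = 112, x0_2 = 16, y0_2 = 112, x1_2 = 160, y1_2 = 232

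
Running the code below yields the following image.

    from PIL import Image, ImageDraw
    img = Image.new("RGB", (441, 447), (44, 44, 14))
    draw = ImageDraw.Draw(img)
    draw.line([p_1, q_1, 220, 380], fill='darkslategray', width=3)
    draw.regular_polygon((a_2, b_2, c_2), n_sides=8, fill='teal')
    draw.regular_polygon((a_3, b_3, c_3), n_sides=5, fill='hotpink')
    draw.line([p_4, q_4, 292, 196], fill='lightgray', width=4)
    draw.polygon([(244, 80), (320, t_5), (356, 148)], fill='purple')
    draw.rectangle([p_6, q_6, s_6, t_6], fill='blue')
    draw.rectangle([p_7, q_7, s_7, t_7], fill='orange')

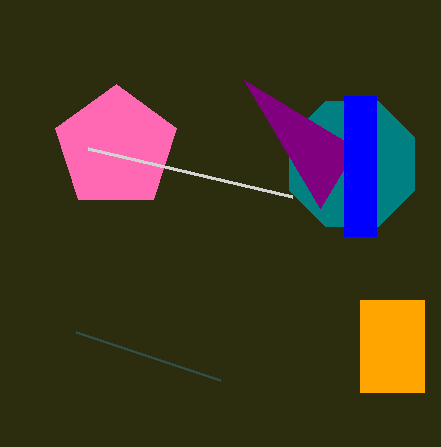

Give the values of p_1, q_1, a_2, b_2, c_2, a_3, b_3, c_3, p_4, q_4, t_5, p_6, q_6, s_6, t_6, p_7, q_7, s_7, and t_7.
p_1 = 76; q_1 = 332; a_2 = 352; b_2 = 164; c_2 = 68; a_3 = 116; b_3 = 148; c_3 = 64; p_4 = 88; q_4 = 148; t_5 = 208; p_6 = 344; q_6 = 96; s_6 = 376; t_6 = 236; p_7 = 360; q_7 = 300; s_7 = 424; t_7 = 392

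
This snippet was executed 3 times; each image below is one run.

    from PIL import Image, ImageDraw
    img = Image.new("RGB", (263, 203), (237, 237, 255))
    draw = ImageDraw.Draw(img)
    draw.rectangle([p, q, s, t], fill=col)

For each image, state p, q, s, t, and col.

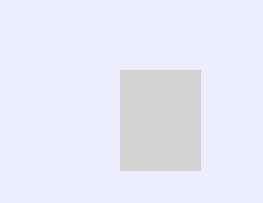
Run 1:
p = 120
q = 70
s = 200
t = 170
col = 'lightgray'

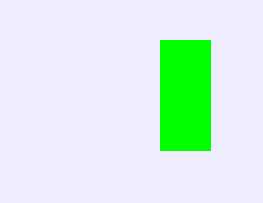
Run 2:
p = 160; q = 40; s = 210; t = 150; col = 'lime'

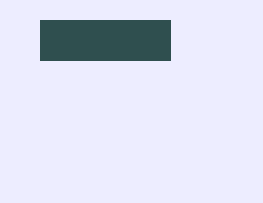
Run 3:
p = 40, q = 20, s = 170, t = 60, col = 'darkslategray'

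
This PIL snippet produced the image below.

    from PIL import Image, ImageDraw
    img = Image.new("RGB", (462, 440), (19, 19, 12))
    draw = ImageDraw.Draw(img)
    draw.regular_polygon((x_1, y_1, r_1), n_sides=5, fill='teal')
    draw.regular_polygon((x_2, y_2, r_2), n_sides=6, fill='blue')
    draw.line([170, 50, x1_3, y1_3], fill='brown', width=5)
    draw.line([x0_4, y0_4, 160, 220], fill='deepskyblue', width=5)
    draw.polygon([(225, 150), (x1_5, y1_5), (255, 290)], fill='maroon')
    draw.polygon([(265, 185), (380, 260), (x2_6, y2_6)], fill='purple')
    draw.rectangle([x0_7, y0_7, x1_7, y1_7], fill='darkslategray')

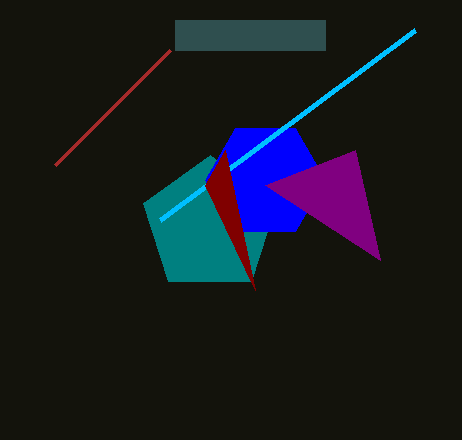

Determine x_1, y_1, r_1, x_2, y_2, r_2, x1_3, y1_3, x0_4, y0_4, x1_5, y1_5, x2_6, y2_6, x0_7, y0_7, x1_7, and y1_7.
x_1 = 210, y_1 = 225, r_1 = 70, x_2 = 265, y_2 = 180, r_2 = 60, x1_3 = 55, y1_3 = 165, x0_4 = 415, y0_4 = 30, x1_5 = 205, y1_5 = 185, x2_6 = 355, y2_6 = 150, x0_7 = 175, y0_7 = 20, x1_7 = 325, y1_7 = 50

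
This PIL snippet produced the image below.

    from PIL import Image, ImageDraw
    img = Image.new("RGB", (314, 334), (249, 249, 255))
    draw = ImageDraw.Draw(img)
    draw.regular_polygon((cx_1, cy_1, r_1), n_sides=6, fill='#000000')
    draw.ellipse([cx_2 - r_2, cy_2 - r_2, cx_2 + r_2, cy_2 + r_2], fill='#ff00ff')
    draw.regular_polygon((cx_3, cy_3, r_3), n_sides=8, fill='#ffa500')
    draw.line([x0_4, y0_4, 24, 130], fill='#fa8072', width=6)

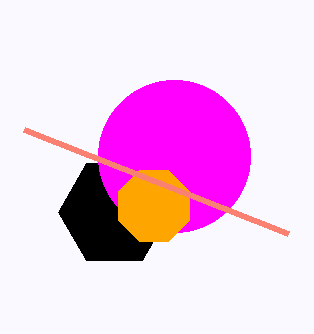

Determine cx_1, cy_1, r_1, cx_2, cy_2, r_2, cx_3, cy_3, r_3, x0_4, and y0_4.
cx_1 = 114
cy_1 = 212
r_1 = 56
cx_2 = 174
cy_2 = 156
r_2 = 76
cx_3 = 154
cy_3 = 206
r_3 = 38
x0_4 = 288
y0_4 = 234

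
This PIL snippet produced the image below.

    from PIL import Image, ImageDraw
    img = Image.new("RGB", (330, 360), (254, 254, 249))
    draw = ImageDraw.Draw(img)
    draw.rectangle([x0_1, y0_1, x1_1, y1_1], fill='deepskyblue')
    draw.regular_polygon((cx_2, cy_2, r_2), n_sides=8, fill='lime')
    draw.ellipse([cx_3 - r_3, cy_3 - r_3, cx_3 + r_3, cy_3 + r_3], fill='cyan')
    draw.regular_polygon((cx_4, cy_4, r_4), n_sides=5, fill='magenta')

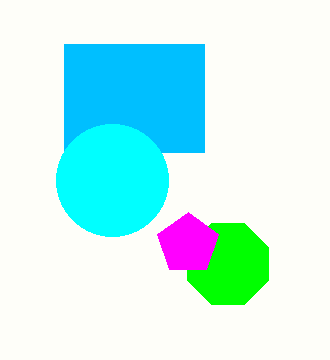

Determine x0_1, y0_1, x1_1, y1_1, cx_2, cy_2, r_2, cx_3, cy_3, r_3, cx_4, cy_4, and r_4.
x0_1 = 64
y0_1 = 44
x1_1 = 204
y1_1 = 152
cx_2 = 228
cy_2 = 264
r_2 = 44
cx_3 = 112
cy_3 = 180
r_3 = 56
cx_4 = 188
cy_4 = 244
r_4 = 32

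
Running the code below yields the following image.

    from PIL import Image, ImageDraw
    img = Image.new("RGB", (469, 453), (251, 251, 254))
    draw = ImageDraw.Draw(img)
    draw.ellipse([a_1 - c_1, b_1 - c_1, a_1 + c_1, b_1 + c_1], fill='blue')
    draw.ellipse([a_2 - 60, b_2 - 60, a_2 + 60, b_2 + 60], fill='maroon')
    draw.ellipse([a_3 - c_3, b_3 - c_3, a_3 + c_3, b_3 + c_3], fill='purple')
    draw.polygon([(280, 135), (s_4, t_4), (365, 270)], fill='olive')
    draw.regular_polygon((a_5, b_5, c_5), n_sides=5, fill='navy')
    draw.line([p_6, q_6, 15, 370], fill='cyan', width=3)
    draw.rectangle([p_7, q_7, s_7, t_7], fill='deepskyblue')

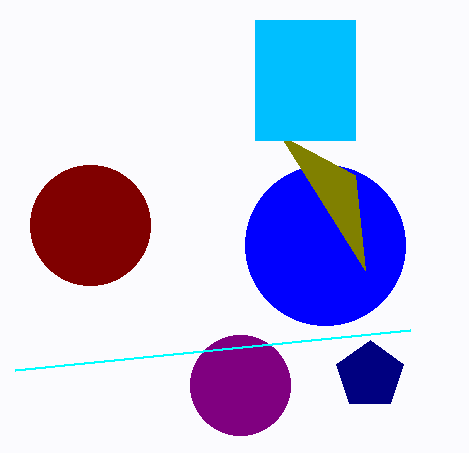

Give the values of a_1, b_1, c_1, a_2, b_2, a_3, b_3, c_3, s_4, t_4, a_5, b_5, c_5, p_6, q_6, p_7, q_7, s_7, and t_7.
a_1 = 325
b_1 = 245
c_1 = 80
a_2 = 90
b_2 = 225
a_3 = 240
b_3 = 385
c_3 = 50
s_4 = 355
t_4 = 175
a_5 = 370
b_5 = 375
c_5 = 35
p_6 = 410
q_6 = 330
p_7 = 255
q_7 = 20
s_7 = 355
t_7 = 140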